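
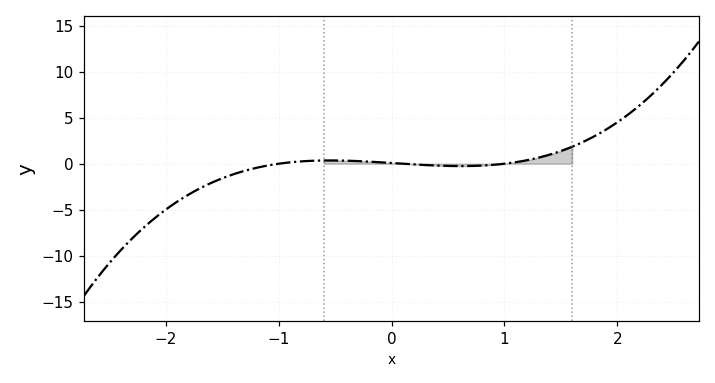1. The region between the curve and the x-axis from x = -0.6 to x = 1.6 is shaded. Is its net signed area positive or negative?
positive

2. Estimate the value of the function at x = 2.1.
5.39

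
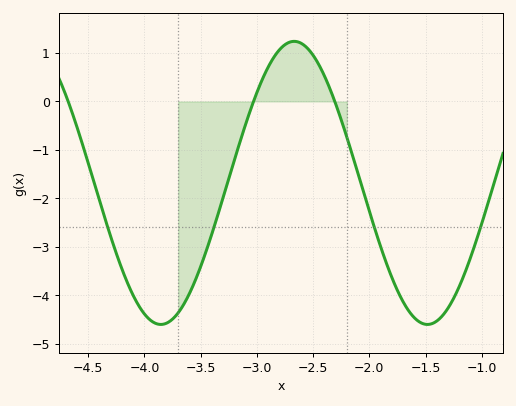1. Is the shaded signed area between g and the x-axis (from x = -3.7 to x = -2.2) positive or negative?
negative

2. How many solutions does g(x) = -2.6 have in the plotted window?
4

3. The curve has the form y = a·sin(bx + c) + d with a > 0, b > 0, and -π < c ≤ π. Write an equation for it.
y = 2.92sin(2.6x + 2.4) - 1.68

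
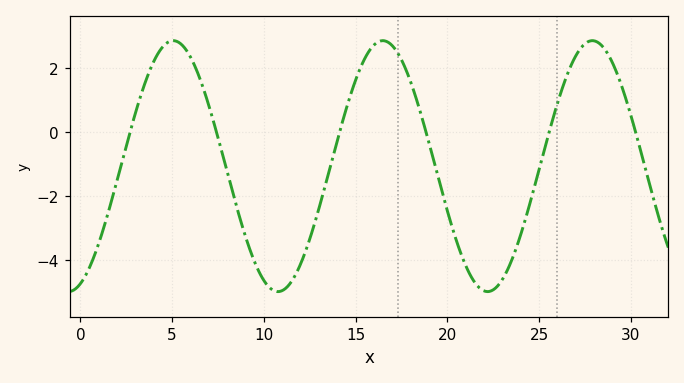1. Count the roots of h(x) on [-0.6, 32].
6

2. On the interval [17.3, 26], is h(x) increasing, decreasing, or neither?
neither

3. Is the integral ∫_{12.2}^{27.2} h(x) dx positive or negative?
negative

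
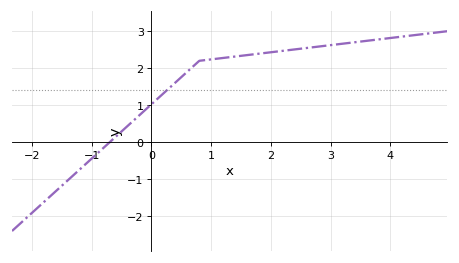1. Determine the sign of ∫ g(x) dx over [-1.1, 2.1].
positive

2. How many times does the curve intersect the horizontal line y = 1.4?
1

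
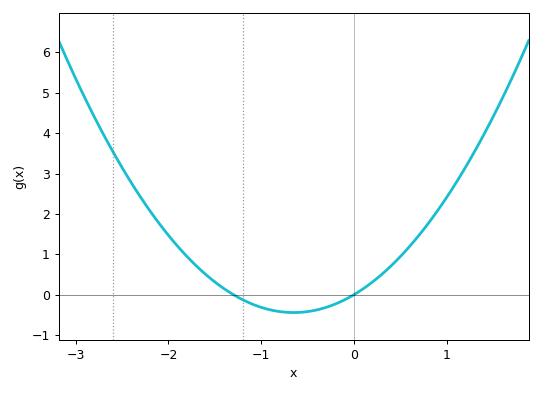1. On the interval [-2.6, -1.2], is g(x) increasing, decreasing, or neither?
decreasing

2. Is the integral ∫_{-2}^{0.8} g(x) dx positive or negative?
positive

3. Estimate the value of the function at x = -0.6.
-0.4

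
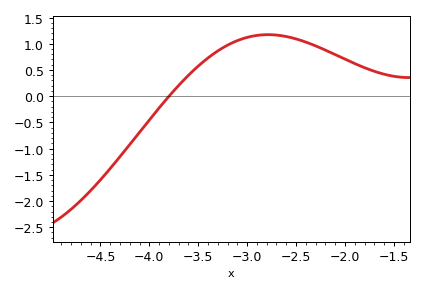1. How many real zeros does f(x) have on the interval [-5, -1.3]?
1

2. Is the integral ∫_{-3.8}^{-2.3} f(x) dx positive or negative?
positive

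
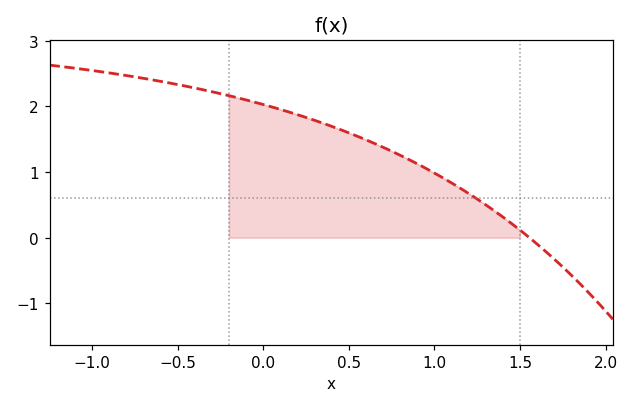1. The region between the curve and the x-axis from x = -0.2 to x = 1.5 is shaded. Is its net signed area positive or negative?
positive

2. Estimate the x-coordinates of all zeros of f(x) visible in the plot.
1.55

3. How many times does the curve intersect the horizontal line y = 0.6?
1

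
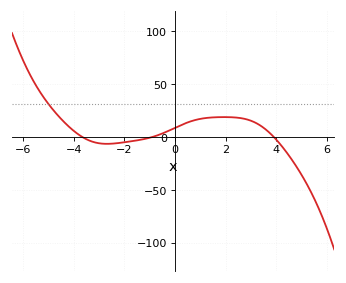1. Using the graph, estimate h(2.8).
16.9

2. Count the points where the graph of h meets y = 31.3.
1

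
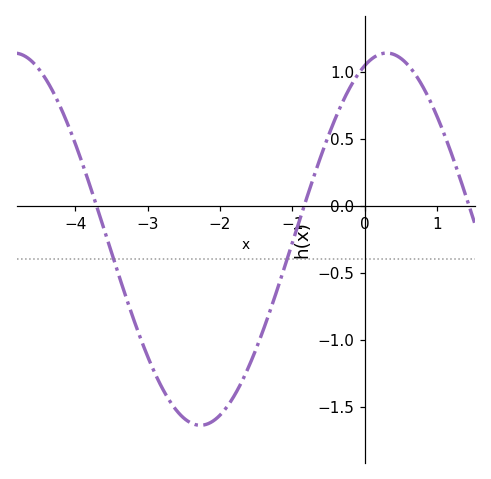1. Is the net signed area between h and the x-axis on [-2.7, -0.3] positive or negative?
negative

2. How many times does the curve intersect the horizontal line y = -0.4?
2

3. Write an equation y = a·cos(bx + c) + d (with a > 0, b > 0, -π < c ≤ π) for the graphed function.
y = 1.39cos(1.2x - 0.37) - 0.25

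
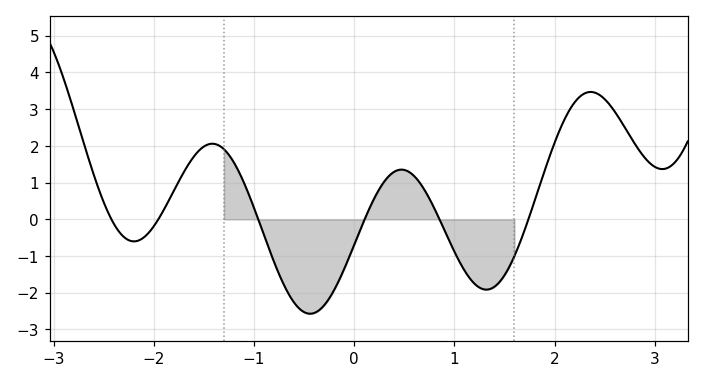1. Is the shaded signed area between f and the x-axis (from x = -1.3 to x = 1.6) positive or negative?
negative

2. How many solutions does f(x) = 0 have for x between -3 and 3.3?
6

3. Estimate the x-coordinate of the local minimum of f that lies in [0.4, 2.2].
1.32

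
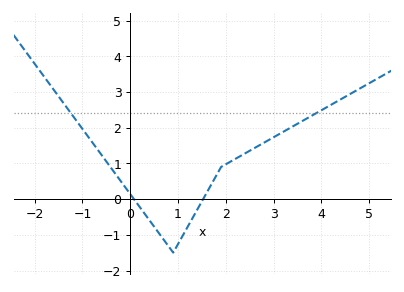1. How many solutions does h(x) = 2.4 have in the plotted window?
2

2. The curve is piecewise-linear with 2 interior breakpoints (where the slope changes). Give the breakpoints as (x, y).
(0.9, -1.5); (1.9, 0.9)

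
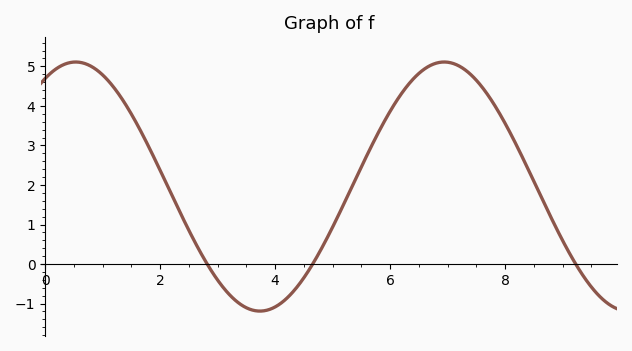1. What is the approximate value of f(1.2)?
4.5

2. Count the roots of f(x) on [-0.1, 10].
3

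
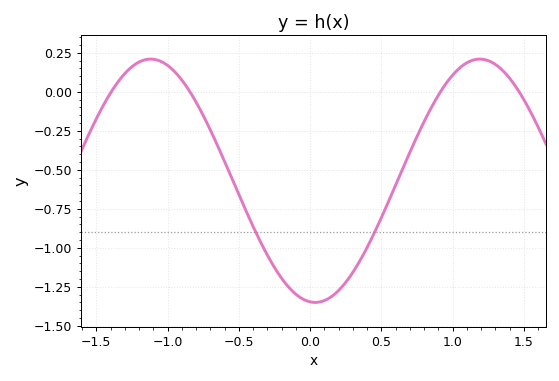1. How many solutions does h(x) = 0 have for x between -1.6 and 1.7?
4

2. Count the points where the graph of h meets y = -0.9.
2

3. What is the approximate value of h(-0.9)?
0.08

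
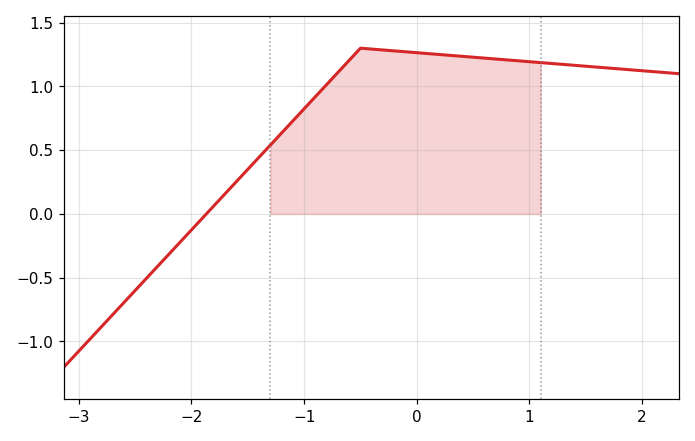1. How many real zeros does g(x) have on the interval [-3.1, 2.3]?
1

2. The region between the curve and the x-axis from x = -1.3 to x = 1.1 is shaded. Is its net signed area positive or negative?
positive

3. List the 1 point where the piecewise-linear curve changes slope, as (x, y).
(-0.5, 1.3)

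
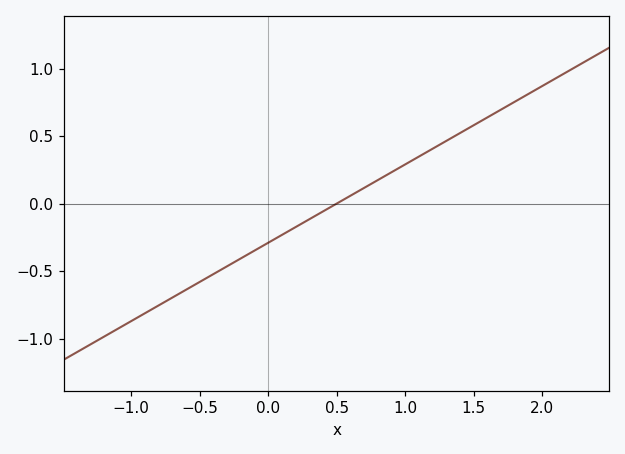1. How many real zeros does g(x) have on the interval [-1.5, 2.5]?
1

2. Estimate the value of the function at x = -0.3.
-0.45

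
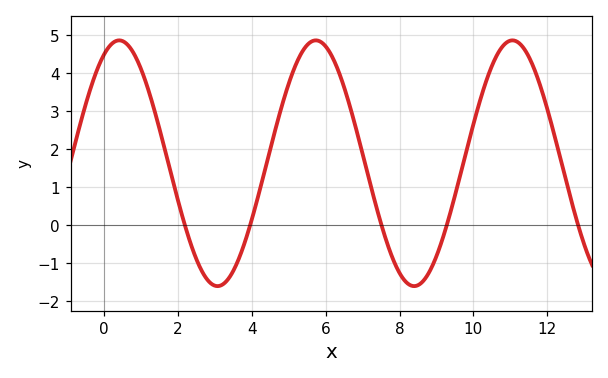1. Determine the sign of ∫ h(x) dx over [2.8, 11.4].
positive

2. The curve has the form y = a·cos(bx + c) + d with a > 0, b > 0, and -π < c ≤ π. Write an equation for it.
y = 3.23cos(1.2x - 0.48) + 1.63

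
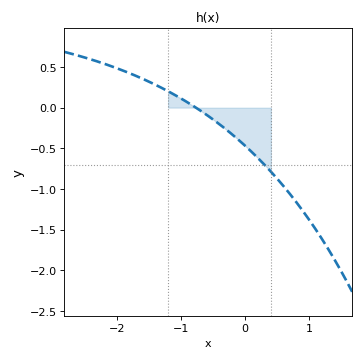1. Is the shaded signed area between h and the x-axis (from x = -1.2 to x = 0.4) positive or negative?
negative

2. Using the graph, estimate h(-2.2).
0.542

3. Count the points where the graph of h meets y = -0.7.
1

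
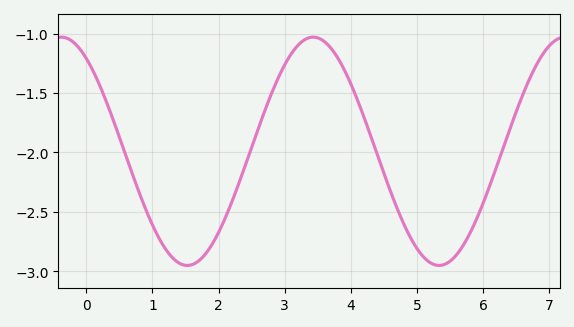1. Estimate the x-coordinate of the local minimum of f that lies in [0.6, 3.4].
1.6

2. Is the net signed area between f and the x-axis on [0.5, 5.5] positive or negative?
negative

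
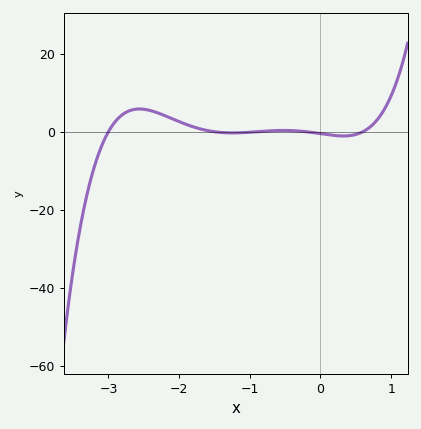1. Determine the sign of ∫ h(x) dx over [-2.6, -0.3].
positive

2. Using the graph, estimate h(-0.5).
0.333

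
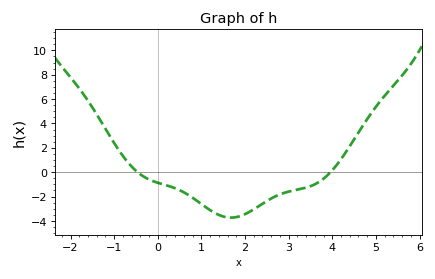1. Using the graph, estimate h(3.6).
-0.993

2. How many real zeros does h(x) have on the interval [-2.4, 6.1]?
2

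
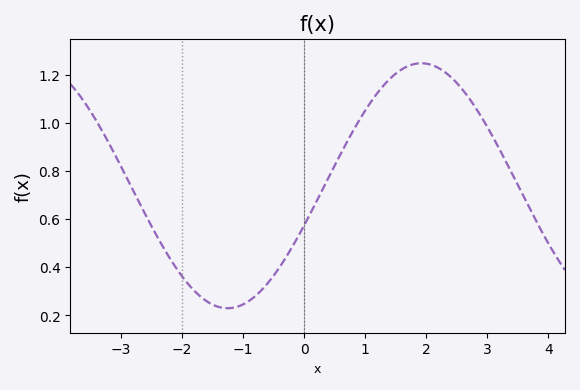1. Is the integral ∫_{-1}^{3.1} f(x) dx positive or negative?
positive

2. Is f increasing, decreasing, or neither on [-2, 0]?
neither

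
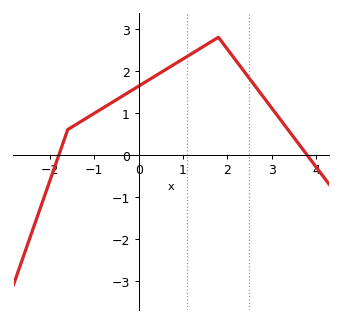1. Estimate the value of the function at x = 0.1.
1.7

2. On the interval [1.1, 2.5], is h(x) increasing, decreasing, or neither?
neither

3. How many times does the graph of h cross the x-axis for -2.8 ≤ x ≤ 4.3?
2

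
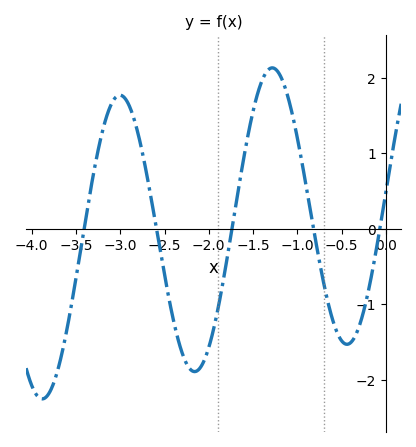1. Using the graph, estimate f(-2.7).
0.717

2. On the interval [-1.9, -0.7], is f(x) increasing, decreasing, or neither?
neither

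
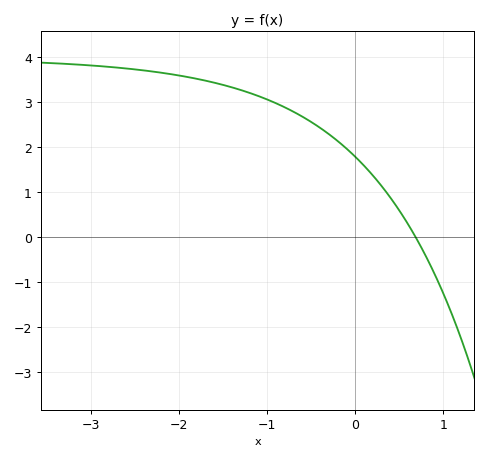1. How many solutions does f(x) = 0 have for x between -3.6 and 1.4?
1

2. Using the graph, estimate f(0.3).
1.1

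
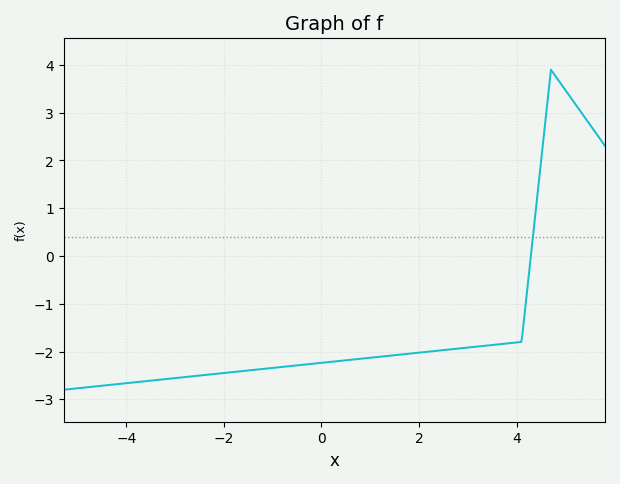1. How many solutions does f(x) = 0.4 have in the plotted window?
1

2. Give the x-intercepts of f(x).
4.29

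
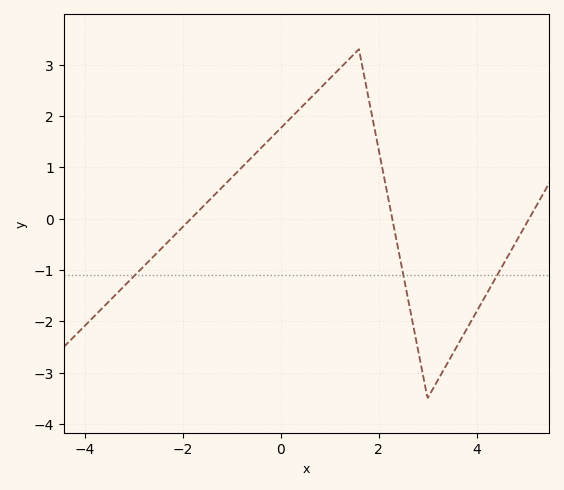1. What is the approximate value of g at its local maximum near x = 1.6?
3.3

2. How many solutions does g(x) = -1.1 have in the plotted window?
3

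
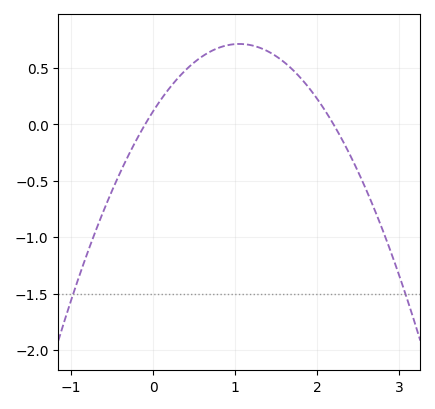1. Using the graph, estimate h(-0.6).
-0.756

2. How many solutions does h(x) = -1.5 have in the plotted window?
2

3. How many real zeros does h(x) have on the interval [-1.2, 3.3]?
2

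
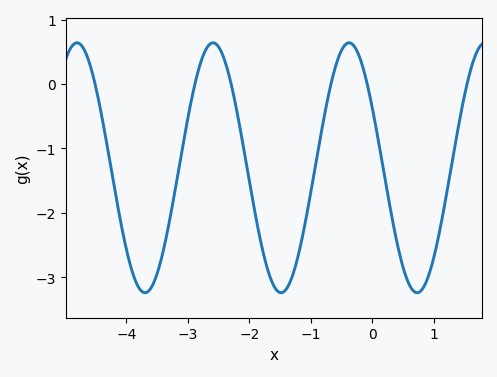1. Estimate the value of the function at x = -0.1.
0.1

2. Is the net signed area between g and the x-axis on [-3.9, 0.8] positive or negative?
negative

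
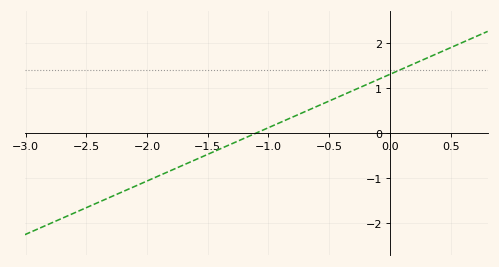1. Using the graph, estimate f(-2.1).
-1.2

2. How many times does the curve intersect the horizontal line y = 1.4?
1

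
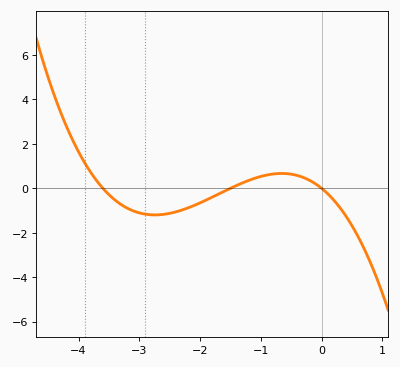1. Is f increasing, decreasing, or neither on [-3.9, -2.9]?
decreasing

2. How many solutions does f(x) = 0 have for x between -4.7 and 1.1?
3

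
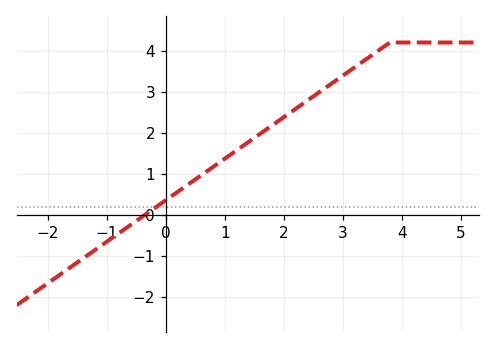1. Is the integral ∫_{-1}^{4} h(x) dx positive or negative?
positive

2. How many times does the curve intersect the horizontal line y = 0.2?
1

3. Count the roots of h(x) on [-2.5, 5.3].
1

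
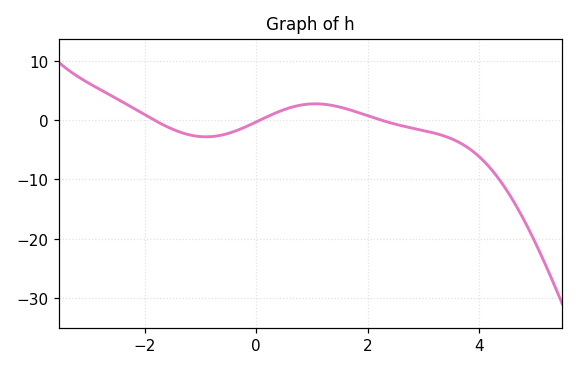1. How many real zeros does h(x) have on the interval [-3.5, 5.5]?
3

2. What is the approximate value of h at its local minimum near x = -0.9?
-3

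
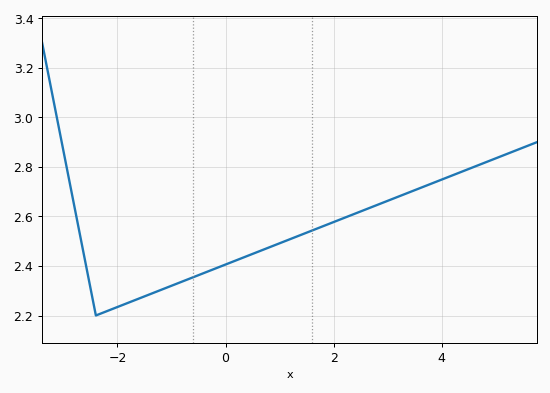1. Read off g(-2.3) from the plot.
2.2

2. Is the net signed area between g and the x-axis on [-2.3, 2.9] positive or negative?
positive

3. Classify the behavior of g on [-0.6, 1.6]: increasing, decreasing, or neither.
increasing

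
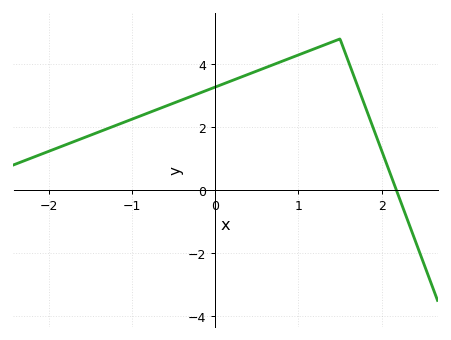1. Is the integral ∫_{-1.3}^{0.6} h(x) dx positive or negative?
positive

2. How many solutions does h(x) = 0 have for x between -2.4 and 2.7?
1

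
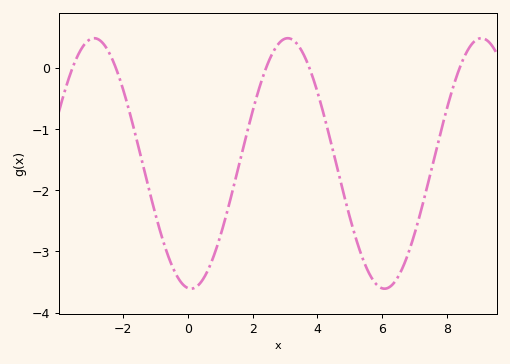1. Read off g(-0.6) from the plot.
-3.1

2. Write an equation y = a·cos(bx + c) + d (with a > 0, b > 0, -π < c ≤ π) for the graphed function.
y = 2.05cos(1.1x + 3) - 1.56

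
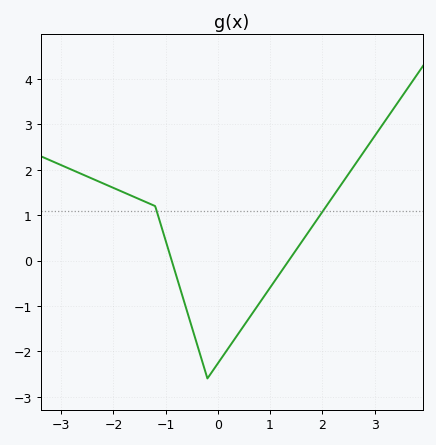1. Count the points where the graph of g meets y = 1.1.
2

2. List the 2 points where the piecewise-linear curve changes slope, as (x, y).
(-1.2, 1.2); (-0.2, -2.6)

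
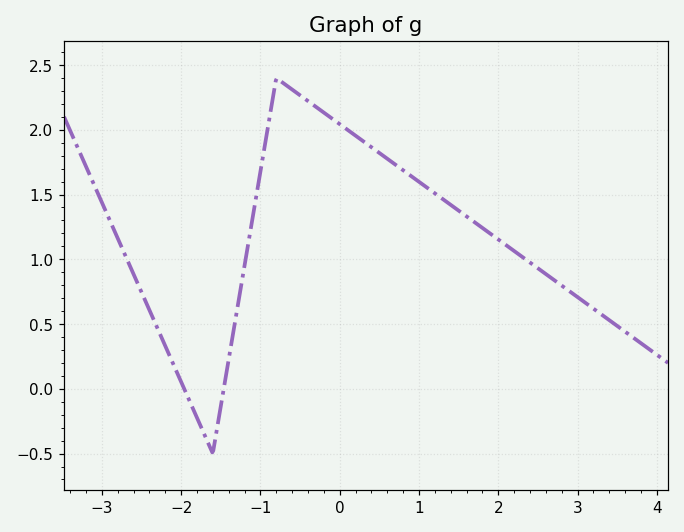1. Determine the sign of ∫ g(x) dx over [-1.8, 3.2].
positive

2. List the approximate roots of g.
-2, -1.4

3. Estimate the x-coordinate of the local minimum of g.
-1.6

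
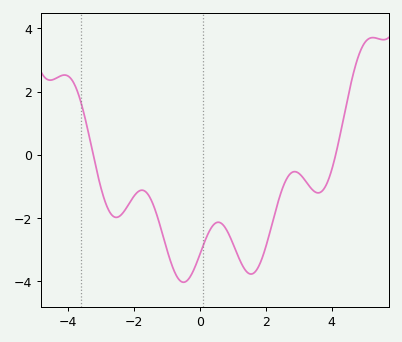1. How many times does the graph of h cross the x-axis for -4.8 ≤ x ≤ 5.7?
2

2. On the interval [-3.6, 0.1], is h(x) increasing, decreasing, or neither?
neither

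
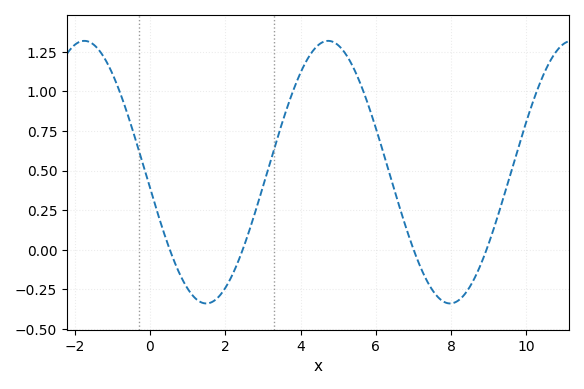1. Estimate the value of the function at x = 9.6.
0.497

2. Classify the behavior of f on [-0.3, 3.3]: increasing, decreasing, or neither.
neither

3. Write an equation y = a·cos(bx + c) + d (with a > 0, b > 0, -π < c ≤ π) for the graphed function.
y = 0.83cos(0.97x + 1.69) + 0.49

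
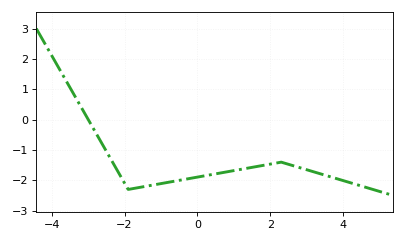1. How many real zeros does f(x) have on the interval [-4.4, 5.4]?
1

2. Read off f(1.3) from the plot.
-1.6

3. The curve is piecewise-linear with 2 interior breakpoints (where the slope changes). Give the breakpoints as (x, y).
(-1.9, -2.3); (2.3, -1.4)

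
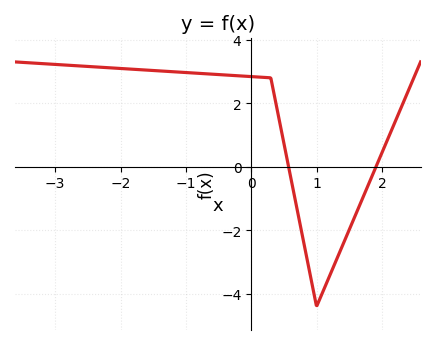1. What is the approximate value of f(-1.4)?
3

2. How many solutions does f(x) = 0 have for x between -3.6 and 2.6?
2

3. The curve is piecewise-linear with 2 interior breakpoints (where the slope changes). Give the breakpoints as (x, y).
(0.3, 2.8); (1, -4.4)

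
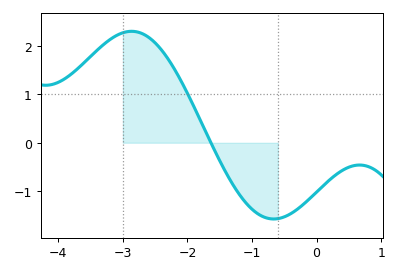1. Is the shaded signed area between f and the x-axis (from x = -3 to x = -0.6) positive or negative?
positive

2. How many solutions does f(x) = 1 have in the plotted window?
1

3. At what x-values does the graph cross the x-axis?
-1.64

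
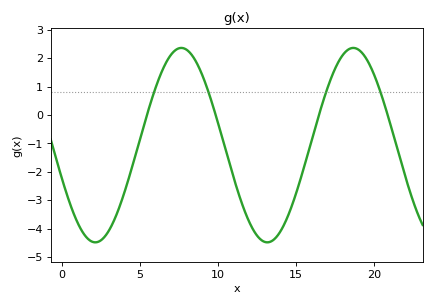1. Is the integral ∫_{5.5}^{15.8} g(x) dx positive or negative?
negative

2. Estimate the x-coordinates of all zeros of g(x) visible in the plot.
5.5, 10, 16.5, 21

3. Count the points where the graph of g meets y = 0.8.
4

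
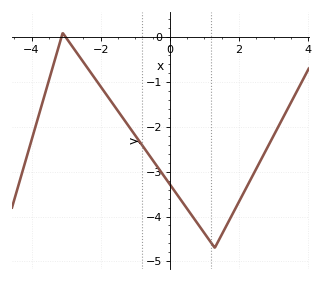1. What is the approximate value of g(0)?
-3.3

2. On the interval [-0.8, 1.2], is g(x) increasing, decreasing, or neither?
decreasing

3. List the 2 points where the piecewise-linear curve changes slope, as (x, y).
(-3.1, 0.1); (1.3, -4.7)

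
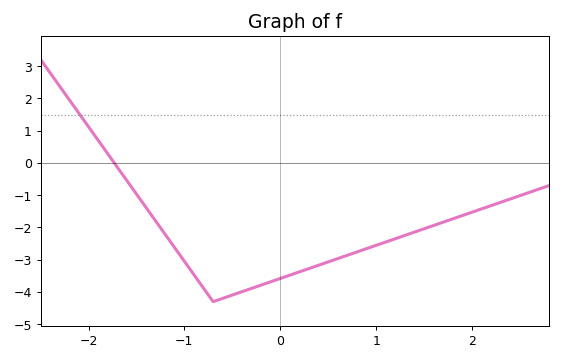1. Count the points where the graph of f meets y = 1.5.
1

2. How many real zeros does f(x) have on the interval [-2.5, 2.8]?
1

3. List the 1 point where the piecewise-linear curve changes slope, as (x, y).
(-0.7, -4.3)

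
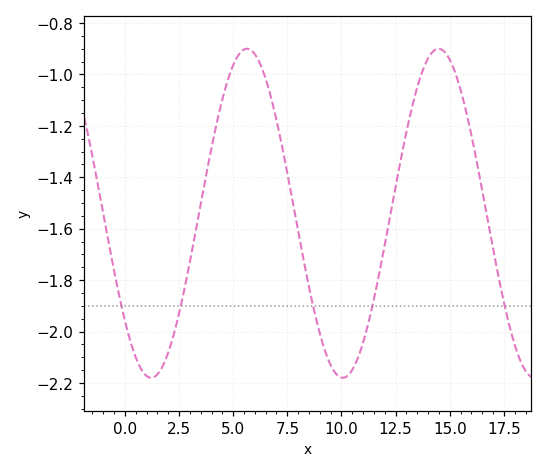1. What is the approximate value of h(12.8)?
-1.31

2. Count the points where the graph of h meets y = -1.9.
5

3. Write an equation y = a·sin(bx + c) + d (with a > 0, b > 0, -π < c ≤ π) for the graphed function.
y = 0.64sin(0.71x - 2.43) - 1.54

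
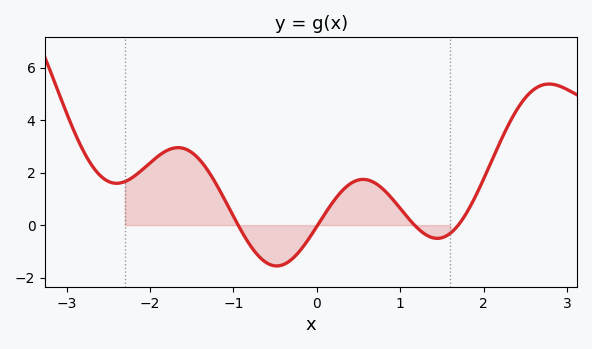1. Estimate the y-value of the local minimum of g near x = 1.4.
-0.6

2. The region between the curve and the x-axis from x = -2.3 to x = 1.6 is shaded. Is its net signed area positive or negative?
positive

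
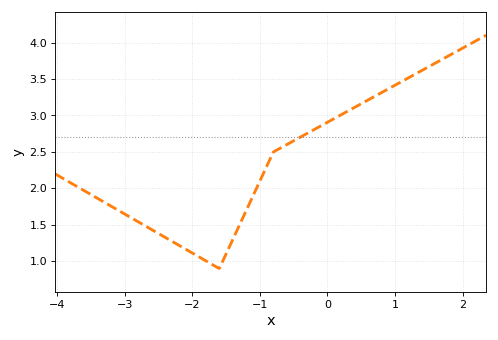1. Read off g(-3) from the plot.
1.65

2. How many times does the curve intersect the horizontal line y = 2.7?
1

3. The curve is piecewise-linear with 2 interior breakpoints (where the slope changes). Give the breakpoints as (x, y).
(-1.6, 0.9); (-0.8, 2.5)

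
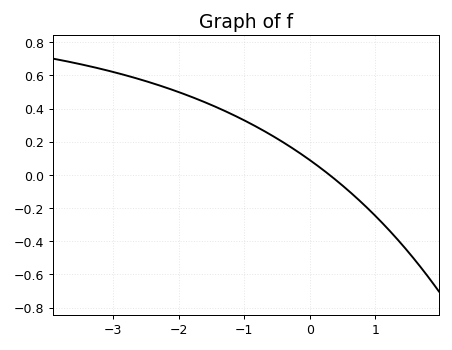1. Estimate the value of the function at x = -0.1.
0.12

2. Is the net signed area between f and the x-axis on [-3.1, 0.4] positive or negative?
positive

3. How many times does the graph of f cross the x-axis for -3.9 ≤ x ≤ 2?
1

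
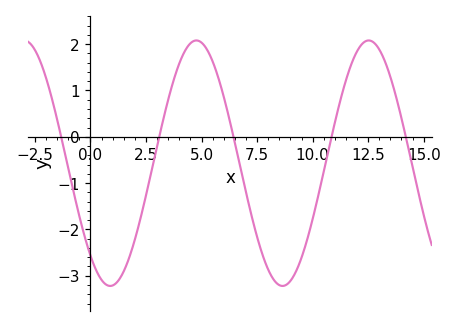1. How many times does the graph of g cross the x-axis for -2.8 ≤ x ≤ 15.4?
5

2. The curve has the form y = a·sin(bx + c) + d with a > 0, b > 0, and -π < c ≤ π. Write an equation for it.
y = 2.65sin(0.81x - 2.29) - 0.57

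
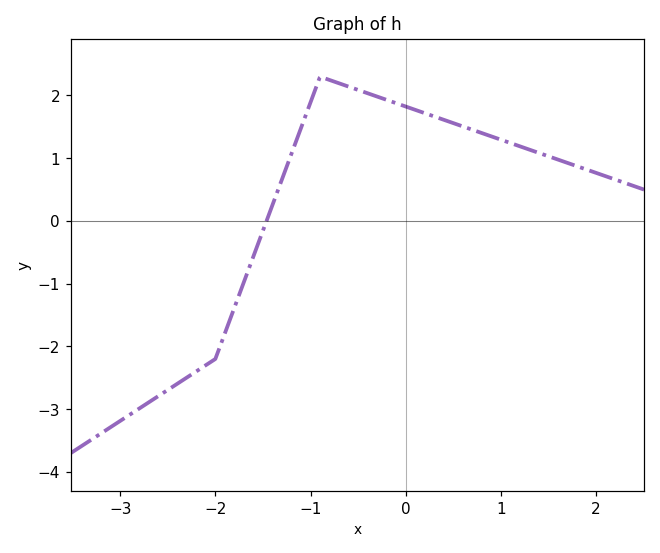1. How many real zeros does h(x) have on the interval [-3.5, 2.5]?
1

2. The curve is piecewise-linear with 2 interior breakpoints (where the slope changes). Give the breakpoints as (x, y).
(-2, -2.2); (-0.9, 2.3)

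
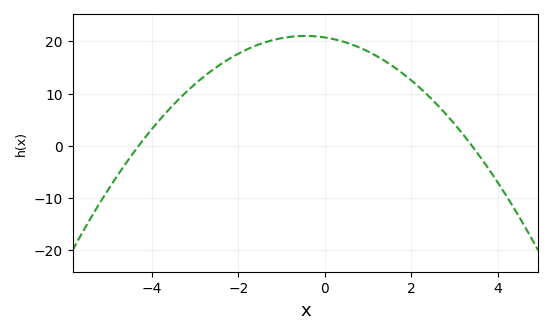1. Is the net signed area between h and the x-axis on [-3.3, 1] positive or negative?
positive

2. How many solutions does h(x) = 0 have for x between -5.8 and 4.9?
2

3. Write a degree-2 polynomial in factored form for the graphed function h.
y = -1.42(x + 4.3)(x - 3.4)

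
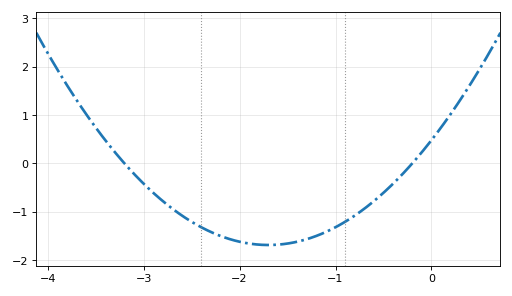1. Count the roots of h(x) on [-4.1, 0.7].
2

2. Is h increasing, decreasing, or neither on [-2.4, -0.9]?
neither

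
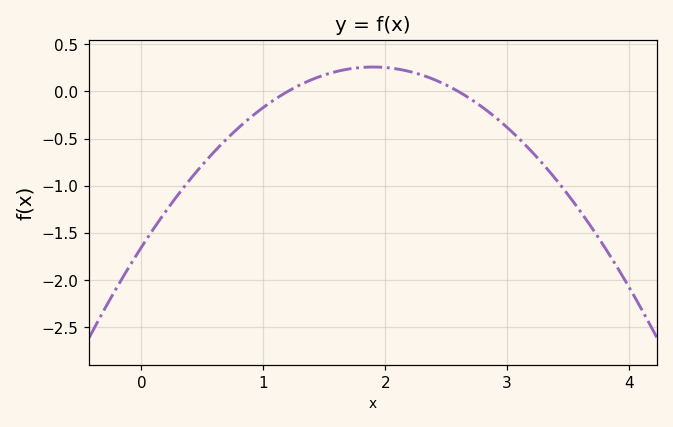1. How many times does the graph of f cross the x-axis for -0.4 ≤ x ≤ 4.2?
2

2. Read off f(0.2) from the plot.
-1.27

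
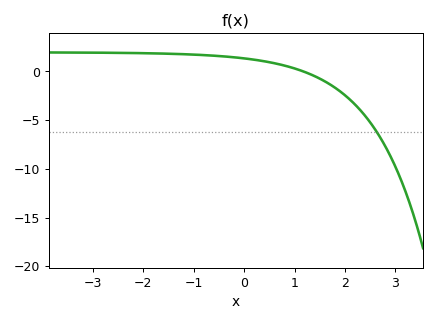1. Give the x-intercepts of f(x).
1.2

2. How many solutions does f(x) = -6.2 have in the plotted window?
1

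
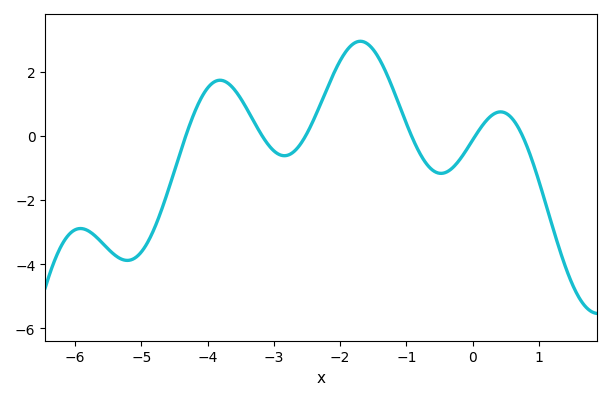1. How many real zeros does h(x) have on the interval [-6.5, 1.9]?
6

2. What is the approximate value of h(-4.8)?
-2.86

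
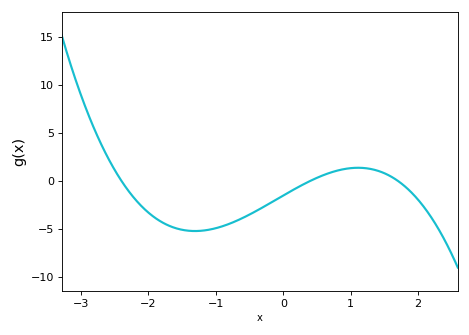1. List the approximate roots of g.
-2.4, 0.4, 1.7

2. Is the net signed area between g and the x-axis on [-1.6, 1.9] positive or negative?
negative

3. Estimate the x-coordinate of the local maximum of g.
1.1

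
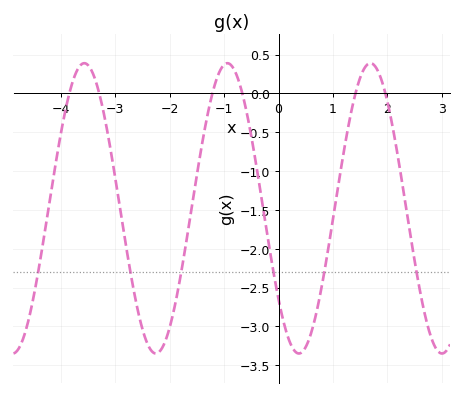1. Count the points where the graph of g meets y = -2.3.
6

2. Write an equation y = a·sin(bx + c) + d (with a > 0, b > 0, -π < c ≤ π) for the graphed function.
y = 1.87sin(2.4x - 2.5) - 1.48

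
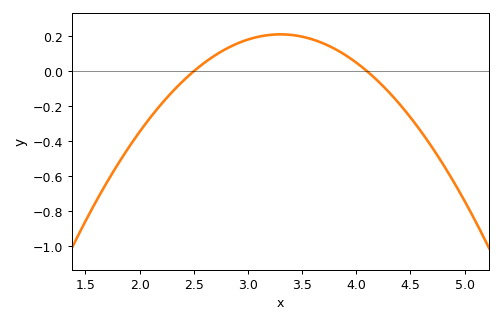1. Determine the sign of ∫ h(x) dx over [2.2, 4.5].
positive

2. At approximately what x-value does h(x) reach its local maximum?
3.3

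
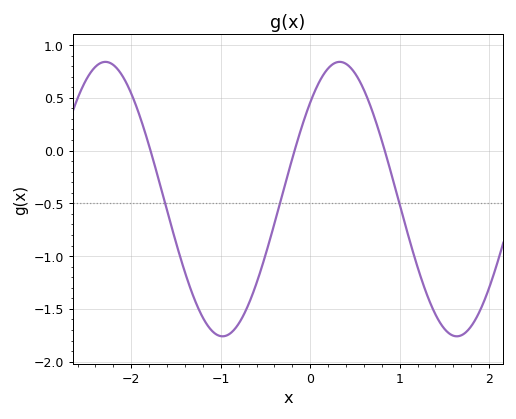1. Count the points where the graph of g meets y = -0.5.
3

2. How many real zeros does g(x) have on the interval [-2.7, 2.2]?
3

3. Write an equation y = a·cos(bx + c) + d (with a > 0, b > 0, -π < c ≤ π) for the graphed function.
y = 1.3cos(2.4x - 0.79) - 0.46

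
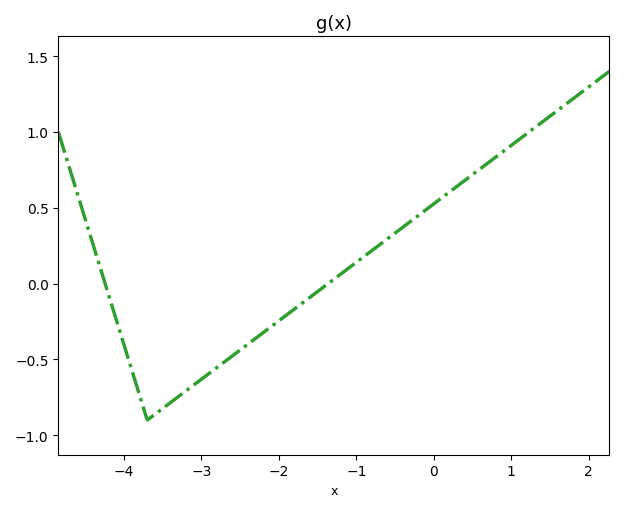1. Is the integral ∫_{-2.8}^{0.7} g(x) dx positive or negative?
positive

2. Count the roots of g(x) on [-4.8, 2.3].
2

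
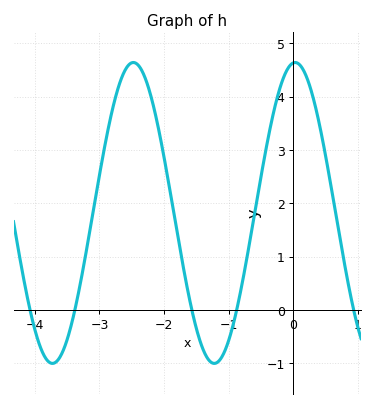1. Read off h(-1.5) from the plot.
-0.35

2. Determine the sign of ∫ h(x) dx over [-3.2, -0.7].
positive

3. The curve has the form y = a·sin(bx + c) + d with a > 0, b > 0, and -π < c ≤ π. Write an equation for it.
y = 2.82sin(2.51x + 1.5) + 1.82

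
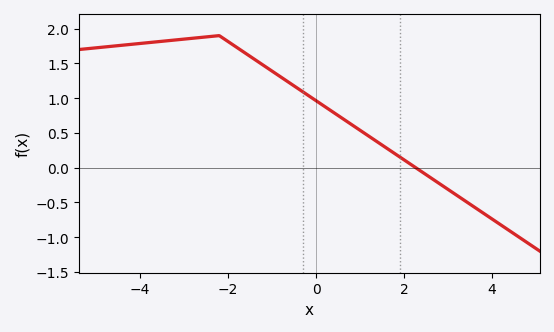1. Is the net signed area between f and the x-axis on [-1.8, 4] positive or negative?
positive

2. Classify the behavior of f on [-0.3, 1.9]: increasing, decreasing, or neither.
decreasing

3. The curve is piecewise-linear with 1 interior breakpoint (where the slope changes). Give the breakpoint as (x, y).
(-2.2, 1.9)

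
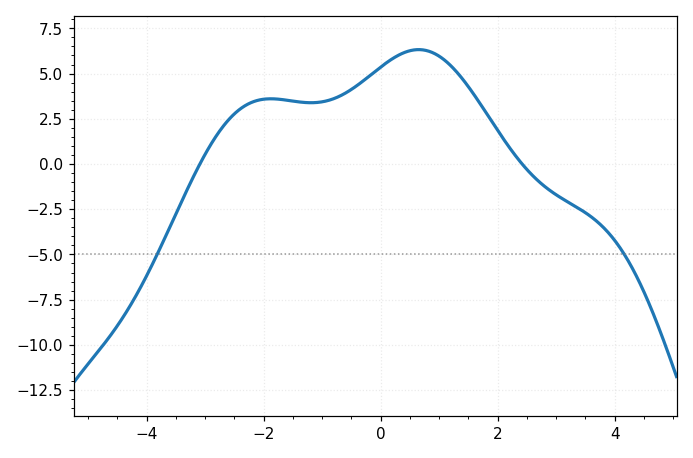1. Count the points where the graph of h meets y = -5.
2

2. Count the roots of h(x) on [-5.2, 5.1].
2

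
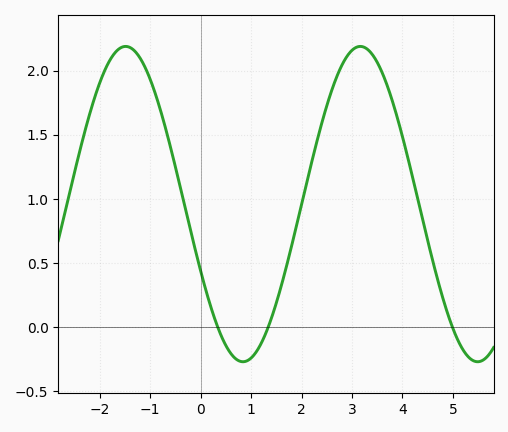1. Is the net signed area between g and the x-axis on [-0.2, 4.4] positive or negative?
positive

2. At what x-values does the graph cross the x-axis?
0.4, 1.4, 5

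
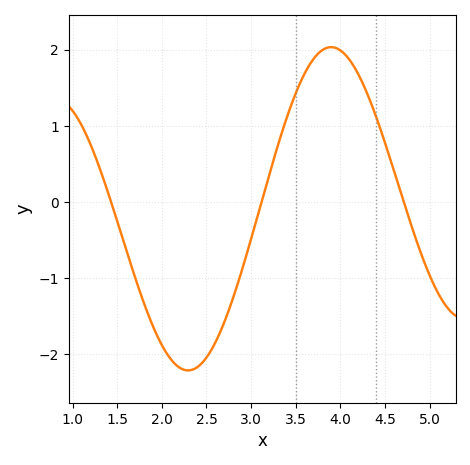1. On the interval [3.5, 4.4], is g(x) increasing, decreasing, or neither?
neither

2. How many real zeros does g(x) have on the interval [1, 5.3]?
3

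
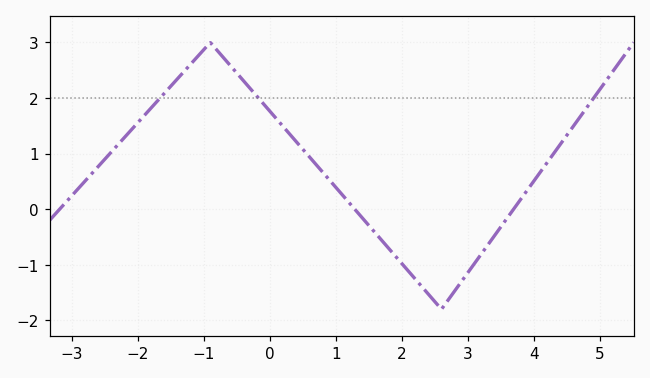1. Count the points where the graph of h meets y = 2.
3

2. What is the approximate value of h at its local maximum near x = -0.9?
3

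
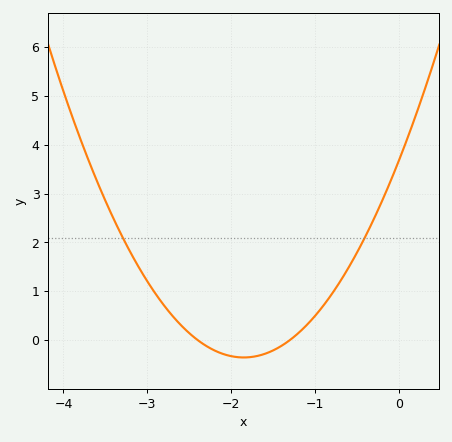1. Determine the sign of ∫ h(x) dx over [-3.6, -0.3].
positive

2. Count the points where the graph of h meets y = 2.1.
2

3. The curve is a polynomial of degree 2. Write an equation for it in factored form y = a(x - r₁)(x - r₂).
y = 1.18(x + 2.4)(x + 1.3)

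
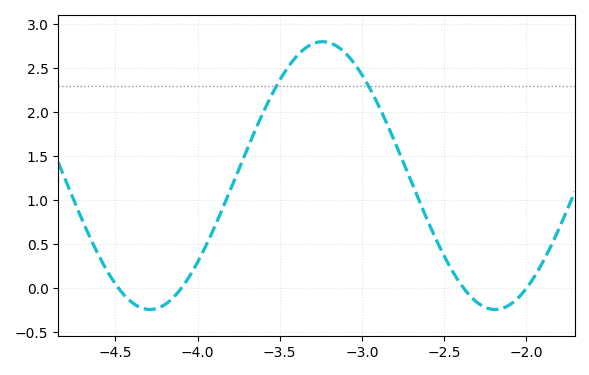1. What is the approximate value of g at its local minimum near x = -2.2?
-0.25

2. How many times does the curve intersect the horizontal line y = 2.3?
2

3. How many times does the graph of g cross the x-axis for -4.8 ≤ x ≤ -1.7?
4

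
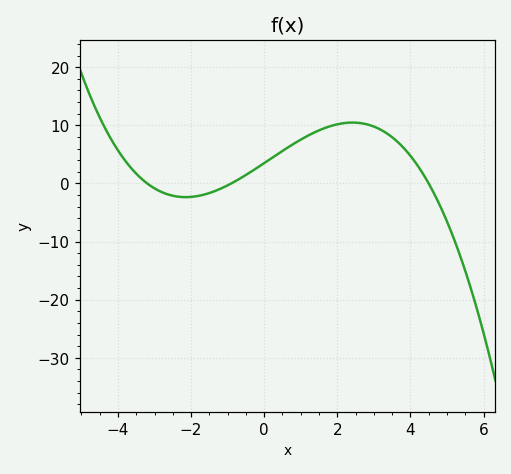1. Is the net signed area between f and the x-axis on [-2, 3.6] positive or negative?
positive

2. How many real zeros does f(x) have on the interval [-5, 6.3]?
3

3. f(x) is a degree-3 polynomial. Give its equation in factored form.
y = -0.27(x + 3.2)(x + 0.9)(x - 4.5)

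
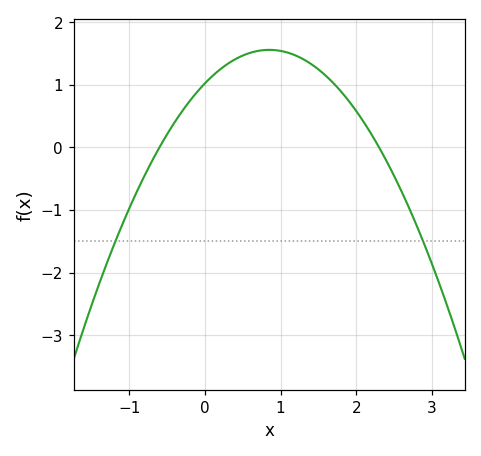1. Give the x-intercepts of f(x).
-0.6, 2.3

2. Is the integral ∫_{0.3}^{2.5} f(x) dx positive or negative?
positive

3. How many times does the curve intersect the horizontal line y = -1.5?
2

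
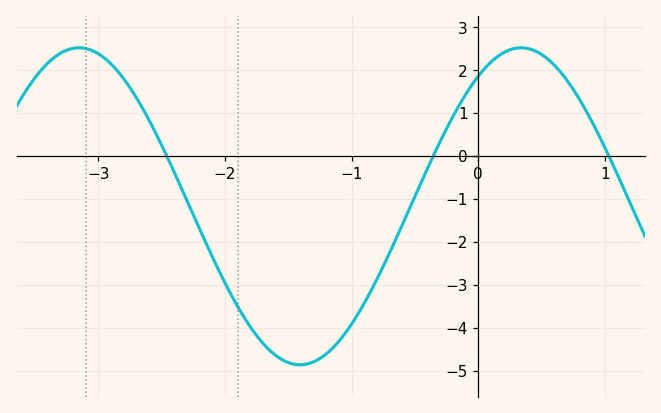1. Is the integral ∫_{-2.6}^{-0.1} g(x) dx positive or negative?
negative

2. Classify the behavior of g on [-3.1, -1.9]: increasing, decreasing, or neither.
decreasing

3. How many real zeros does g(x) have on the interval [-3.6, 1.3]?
3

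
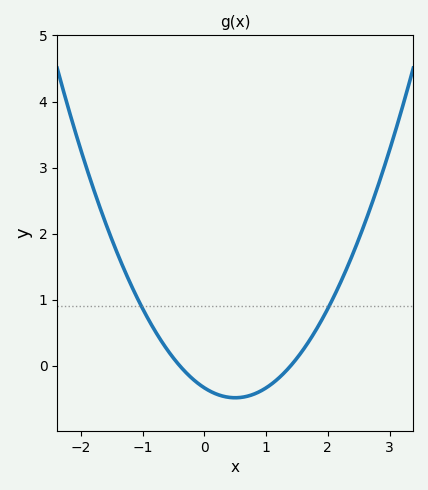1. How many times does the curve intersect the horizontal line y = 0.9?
2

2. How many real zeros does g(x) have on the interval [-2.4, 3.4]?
2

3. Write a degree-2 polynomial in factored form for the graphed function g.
y = 0.6(x + 0.4)(x - 1.4)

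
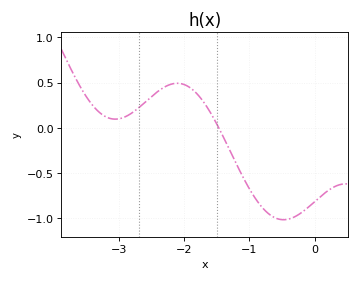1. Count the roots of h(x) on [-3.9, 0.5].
1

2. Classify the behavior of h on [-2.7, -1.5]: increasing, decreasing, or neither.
neither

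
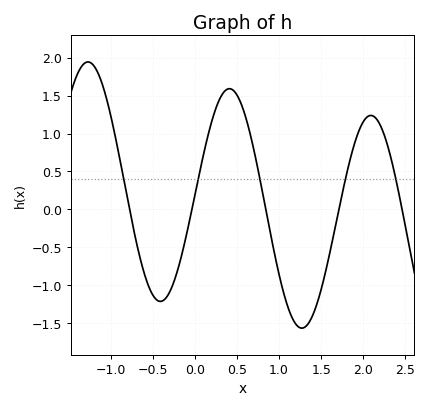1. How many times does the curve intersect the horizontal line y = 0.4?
5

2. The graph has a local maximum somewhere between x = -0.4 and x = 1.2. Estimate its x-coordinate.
0.41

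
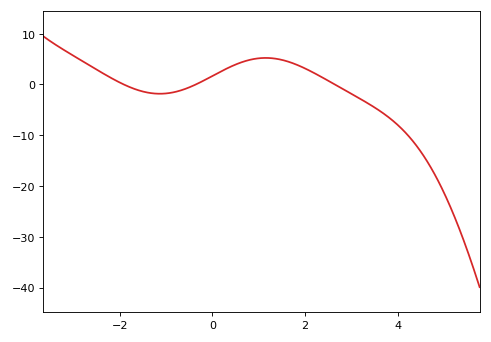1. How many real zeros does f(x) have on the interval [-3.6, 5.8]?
3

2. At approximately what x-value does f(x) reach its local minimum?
-1.2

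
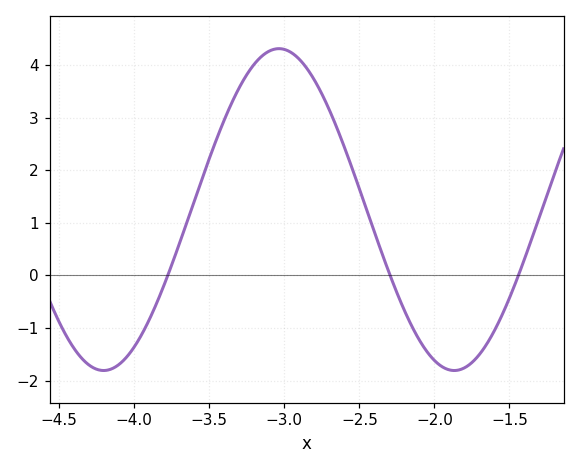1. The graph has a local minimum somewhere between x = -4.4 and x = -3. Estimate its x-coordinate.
-4.2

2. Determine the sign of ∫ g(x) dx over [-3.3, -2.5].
positive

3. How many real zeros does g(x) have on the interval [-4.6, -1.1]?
3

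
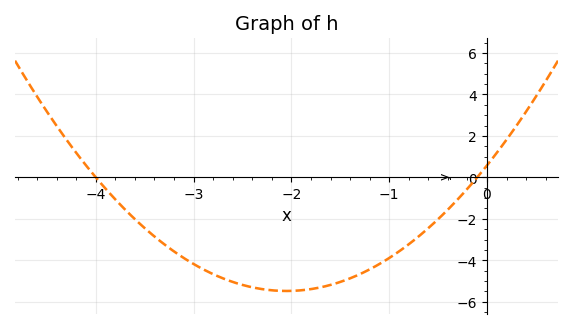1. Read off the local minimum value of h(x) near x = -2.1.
-5.48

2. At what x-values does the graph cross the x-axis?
-4, -0.1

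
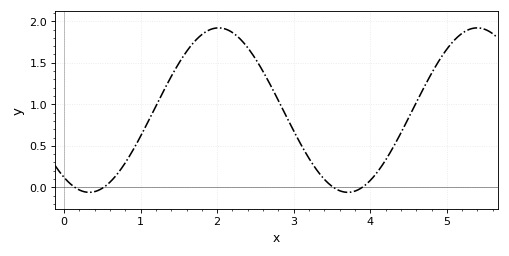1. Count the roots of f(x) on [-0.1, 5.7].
4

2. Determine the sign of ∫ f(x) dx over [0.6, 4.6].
positive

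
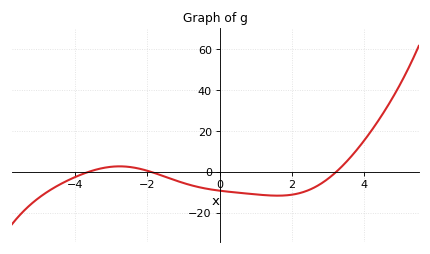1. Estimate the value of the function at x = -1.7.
-1.18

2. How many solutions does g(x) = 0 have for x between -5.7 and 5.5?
3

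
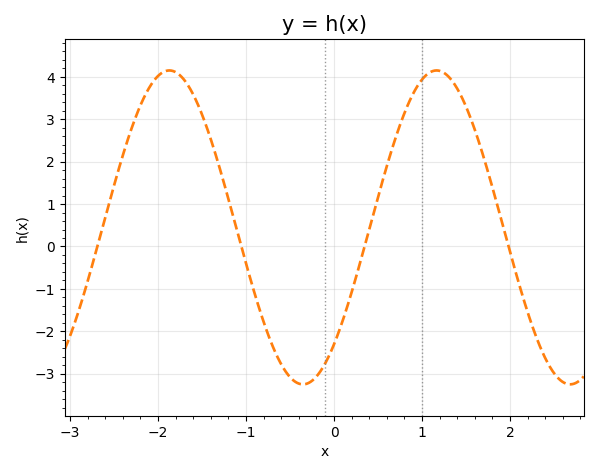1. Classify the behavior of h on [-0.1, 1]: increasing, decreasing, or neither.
increasing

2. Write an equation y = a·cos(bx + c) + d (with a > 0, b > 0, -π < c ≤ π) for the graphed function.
y = 3.7cos(2.07x - 2.41) + 0.45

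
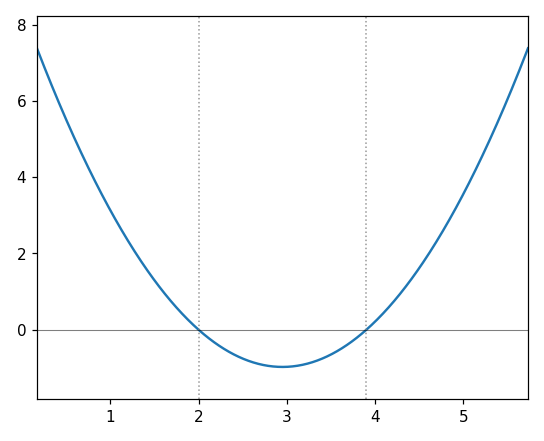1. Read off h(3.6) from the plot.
-0.6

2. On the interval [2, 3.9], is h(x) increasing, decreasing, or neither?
neither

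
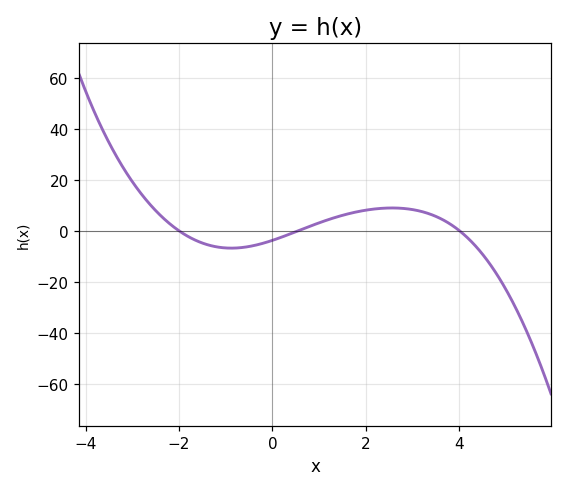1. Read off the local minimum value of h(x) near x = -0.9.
-6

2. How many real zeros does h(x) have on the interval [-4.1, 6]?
3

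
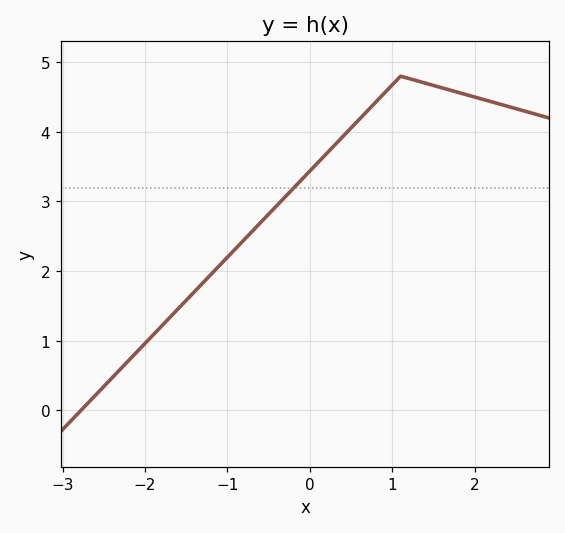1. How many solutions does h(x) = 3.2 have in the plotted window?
1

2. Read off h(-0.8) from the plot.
2.4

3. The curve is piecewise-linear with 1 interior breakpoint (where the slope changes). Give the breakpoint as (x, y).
(1.1, 4.8)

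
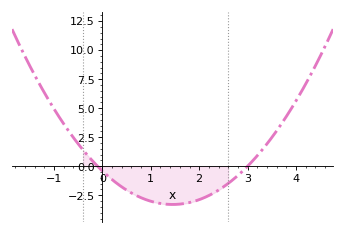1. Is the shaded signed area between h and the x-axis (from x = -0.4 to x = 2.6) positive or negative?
negative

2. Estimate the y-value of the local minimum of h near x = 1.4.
-3.2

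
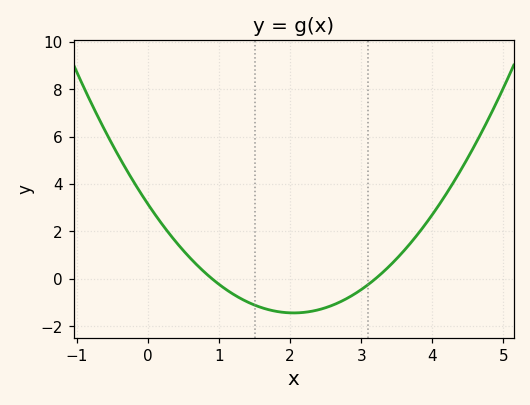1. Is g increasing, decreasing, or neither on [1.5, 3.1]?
neither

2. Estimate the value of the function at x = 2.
-1.4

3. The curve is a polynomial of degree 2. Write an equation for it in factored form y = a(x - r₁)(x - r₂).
y = 1.09(x - 0.9)(x - 3.2)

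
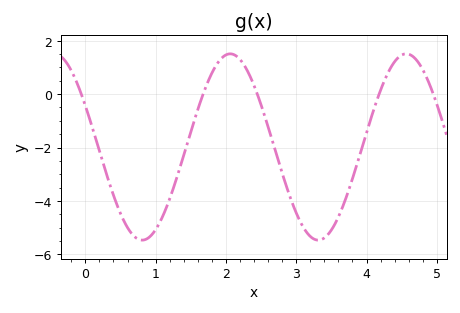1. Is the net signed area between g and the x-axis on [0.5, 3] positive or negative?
negative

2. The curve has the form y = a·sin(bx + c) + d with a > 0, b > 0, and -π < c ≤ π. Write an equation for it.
y = 3.49sin(2.51x + 2.68) - 1.98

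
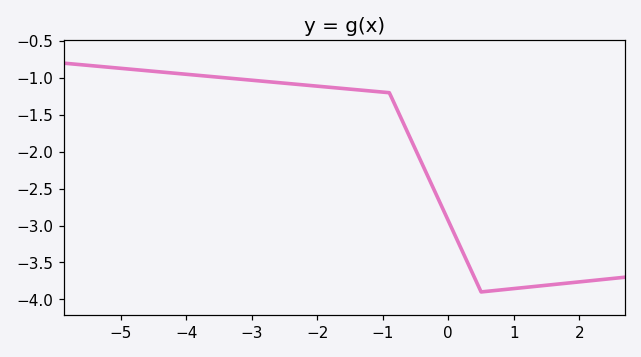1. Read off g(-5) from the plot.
-0.87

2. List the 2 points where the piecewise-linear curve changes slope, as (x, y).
(-0.9, -1.2); (0.5, -3.9)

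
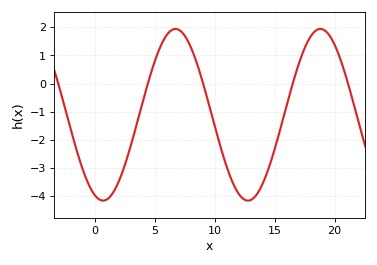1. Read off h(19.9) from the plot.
1.5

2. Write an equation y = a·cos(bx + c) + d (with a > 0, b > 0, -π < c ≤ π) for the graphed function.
y = 3.05cos(0.52x + 2.8) - 1.11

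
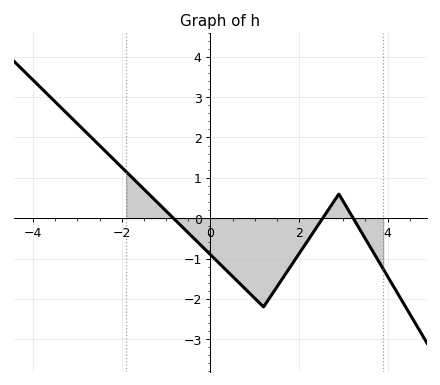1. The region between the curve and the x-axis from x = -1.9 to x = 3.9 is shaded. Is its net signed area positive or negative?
negative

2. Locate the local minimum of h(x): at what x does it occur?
1.2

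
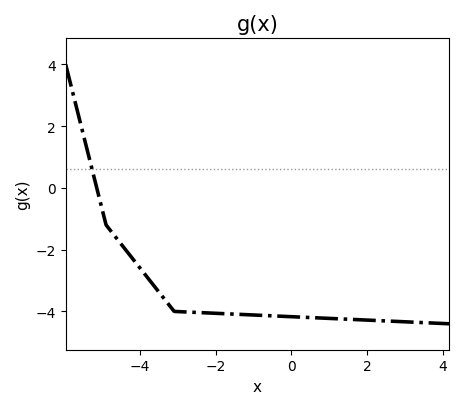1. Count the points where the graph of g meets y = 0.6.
1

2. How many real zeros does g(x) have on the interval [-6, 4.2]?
1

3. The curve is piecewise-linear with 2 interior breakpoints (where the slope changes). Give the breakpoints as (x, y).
(-4.9, -1.2); (-3.1, -4)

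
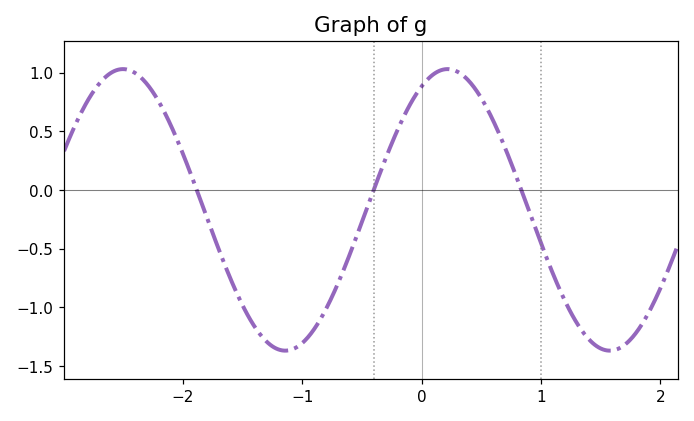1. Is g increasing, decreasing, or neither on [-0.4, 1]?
neither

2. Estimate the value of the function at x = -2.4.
0.996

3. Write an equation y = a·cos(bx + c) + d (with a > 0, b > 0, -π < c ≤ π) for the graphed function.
y = 1.2cos(2.31x - 0.5) - 0.17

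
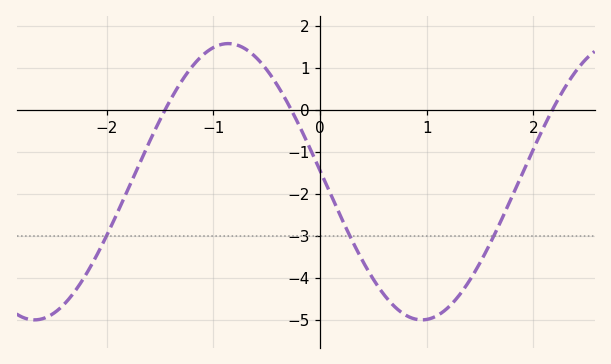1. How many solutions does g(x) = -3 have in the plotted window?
3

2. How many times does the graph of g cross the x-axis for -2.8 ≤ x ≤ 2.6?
3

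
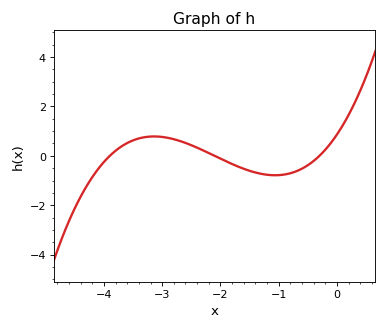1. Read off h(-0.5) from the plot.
-0.381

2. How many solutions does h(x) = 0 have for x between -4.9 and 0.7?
3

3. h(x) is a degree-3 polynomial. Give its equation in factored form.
y = 0.35(x + 3.9)(x + 2.1)(x + 0.3)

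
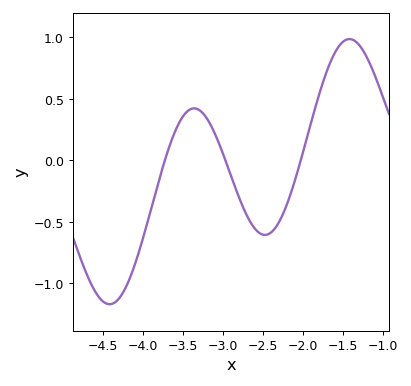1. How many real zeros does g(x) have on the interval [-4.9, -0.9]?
3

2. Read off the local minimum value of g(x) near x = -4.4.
-1.17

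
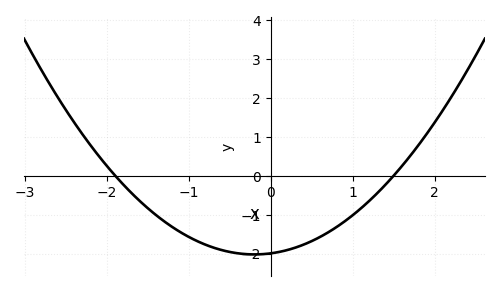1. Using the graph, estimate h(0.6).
-1.6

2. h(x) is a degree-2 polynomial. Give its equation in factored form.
y = 0.7(x + 1.9)(x - 1.5)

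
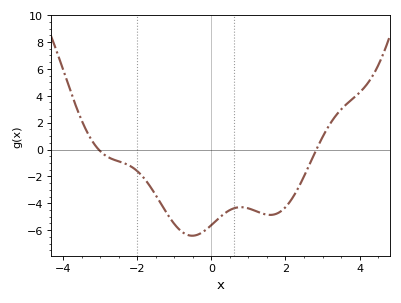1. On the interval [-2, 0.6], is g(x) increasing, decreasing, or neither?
neither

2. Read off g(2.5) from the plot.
-2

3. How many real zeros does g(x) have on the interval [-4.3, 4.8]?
2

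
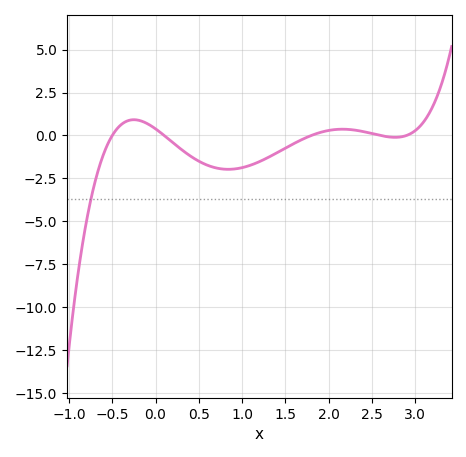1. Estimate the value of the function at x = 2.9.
0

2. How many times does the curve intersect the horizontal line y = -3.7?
1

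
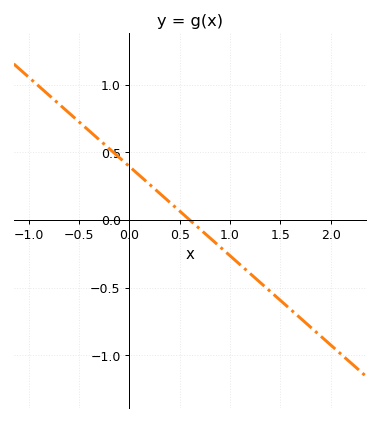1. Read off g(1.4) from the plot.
-0.528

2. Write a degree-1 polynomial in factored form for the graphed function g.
y = -0.66(x - 0.6)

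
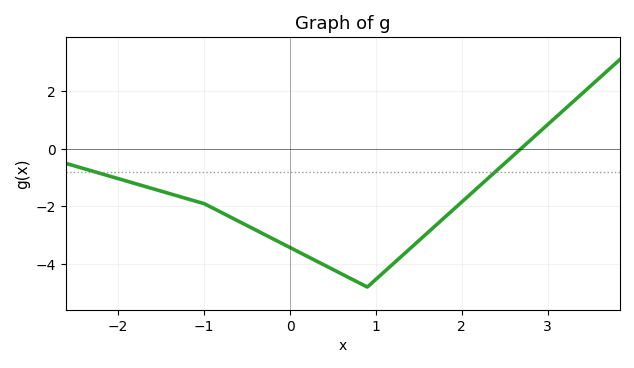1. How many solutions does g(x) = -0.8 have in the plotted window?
2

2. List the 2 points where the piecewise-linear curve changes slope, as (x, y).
(-1, -1.9); (0.9, -4.8)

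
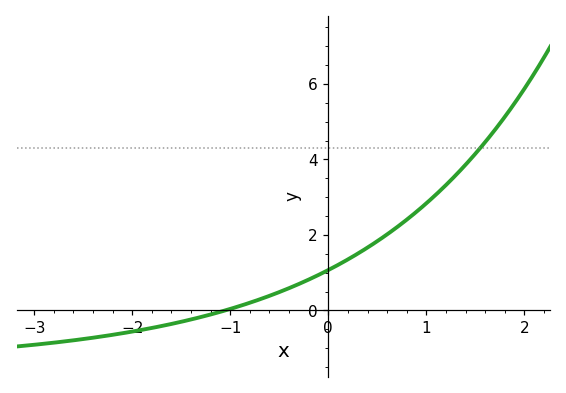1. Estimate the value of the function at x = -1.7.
-0.414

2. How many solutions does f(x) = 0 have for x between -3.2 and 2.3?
1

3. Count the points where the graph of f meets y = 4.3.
1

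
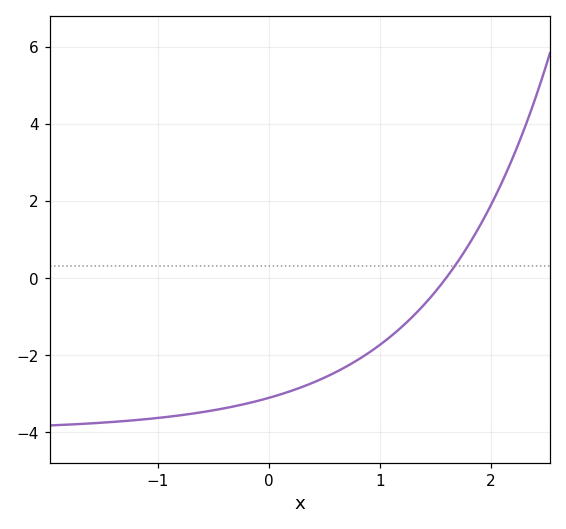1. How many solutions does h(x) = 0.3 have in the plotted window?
1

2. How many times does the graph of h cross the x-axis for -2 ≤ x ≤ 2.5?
1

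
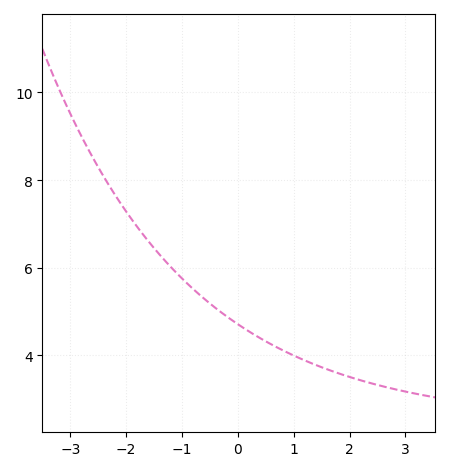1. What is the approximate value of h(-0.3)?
4.98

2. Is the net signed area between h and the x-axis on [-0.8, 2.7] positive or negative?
positive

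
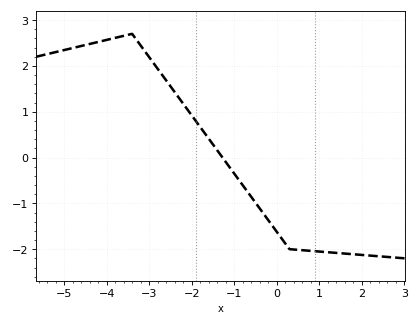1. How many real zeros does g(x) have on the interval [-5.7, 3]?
1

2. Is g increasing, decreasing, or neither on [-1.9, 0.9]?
decreasing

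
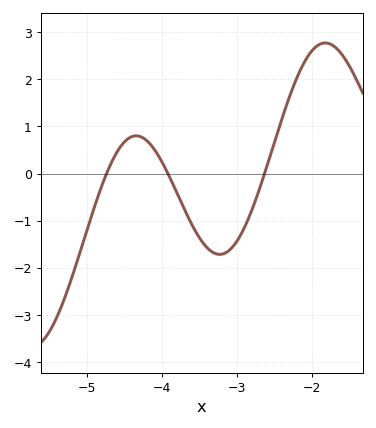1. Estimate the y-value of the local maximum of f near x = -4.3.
0.8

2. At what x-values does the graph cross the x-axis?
-4.74, -3.92, -2.63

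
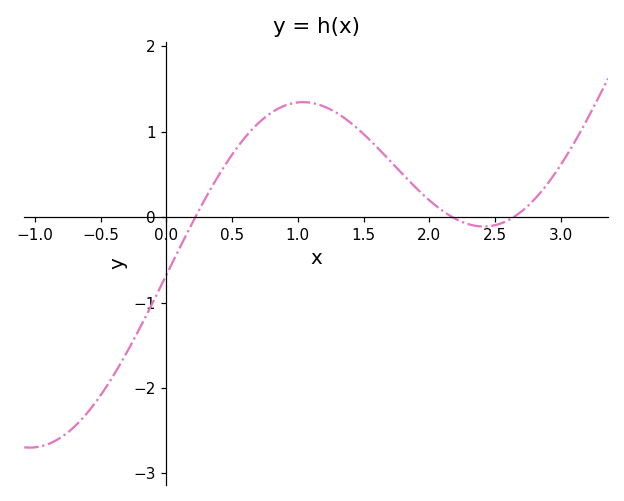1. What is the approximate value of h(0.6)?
0.938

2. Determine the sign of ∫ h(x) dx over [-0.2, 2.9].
positive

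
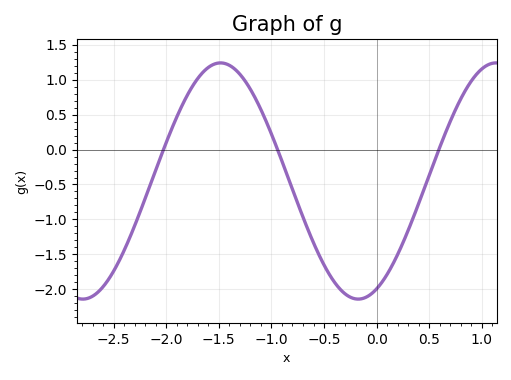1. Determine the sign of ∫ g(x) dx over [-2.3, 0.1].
negative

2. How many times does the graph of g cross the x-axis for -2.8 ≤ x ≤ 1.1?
3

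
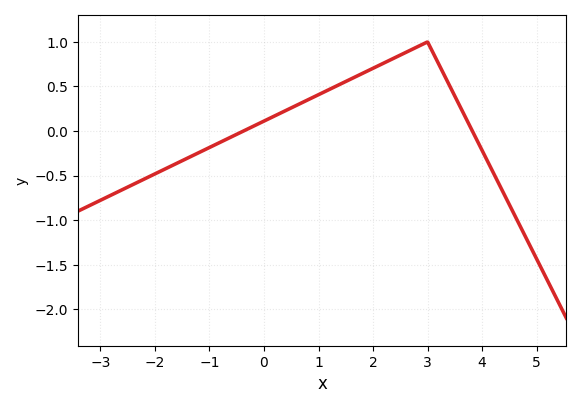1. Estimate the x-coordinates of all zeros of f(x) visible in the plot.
-0.375, 3.82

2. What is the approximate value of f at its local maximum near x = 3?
0.999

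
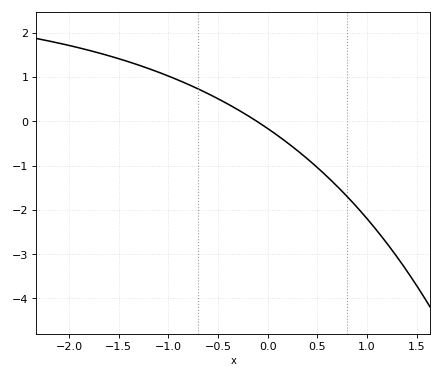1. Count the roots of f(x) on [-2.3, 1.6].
1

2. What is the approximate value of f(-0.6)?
0.6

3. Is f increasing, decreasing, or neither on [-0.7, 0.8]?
decreasing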